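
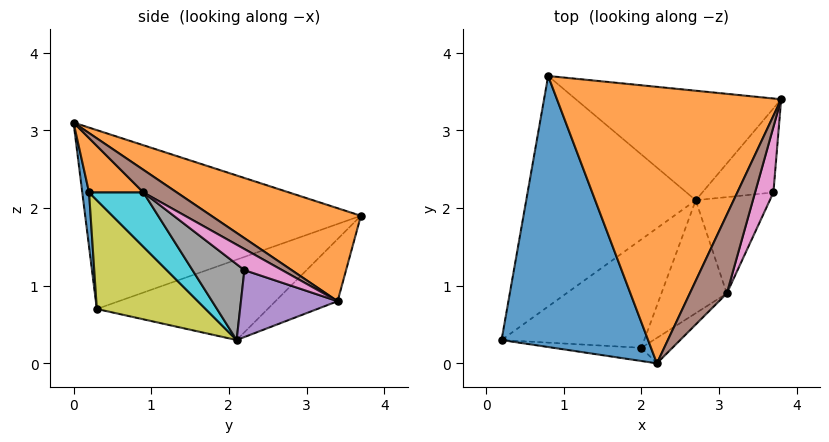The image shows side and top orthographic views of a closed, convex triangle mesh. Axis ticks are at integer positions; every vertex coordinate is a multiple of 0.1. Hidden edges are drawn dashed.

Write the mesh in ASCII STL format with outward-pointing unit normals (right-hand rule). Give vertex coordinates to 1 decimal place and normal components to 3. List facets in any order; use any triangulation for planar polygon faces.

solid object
 facet normal -0.771 -0.087 0.631
  outer loop
   vertex 2.2 0.0 3.1
   vertex 0.8 3.7 1.9
   vertex 0.2 0.3 0.7
  endloop
 endfacet
 facet normal 0.350 0.406 0.844
  outer loop
   vertex 2.2 0.0 3.1
   vertex 3.8 3.4 0.8
   vertex 0.8 3.7 1.9
  endloop
 endfacet
 facet normal -0.399 0.367 -0.840
  outer loop
   vertex 2.7 2.1 0.3
   vertex 0.2 0.3 0.7
   vertex 0.8 3.7 1.9
  endloop
 endfacet
 facet normal -0.247 0.523 -0.816
  outer loop
   vertex 2.7 2.1 0.3
   vertex 0.8 3.7 1.9
   vertex 3.8 3.4 0.8
  endloop
 endfacet
 facet normal 0.656 -0.287 -0.698
  outer loop
   vertex 2.7 2.1 0.3
   vertex 3.8 3.4 0.8
   vertex 3.7 2.2 1.2
  endloop
 endfacet
 facet normal 0.495 0.315 0.810
  outer loop
   vertex 3.1 0.9 2.2
   vertex 3.8 3.4 0.8
   vertex 2.2 0.0 3.1
  endloop
 endfacet
 facet normal 0.746 0.154 0.648
  outer loop
   vertex 3.1 0.9 2.2
   vertex 3.7 2.2 1.2
   vertex 3.8 3.4 0.8
  endloop
 endfacet
 facet normal 0.540 -0.655 -0.528
  outer loop
   vertex 3.1 0.9 2.2
   vertex 2.7 2.1 0.3
   vertex 3.7 2.2 1.2
  endloop
 endfacet
 facet normal 0.425 -0.714 -0.557
  outer loop
   vertex 2.0 0.2 2.2
   vertex 0.2 0.3 0.7
   vertex 2.7 2.1 0.3
  endloop
 endfacet
 facet normal 0.451 -0.709 -0.543
  outer loop
   vertex 2.0 0.2 2.2
   vertex 2.7 2.1 0.3
   vertex 3.1 0.9 2.2
  endloop
 endfacet
 facet normal 0.152 -0.957 -0.247
  outer loop
   vertex 2.0 0.2 2.2
   vertex 2.2 0.0 3.1
   vertex 0.2 0.3 0.7
  endloop
 endfacet
 facet normal 0.513 -0.807 -0.293
  outer loop
   vertex 2.0 0.2 2.2
   vertex 3.1 0.9 2.2
   vertex 2.2 0.0 3.1
  endloop
 endfacet
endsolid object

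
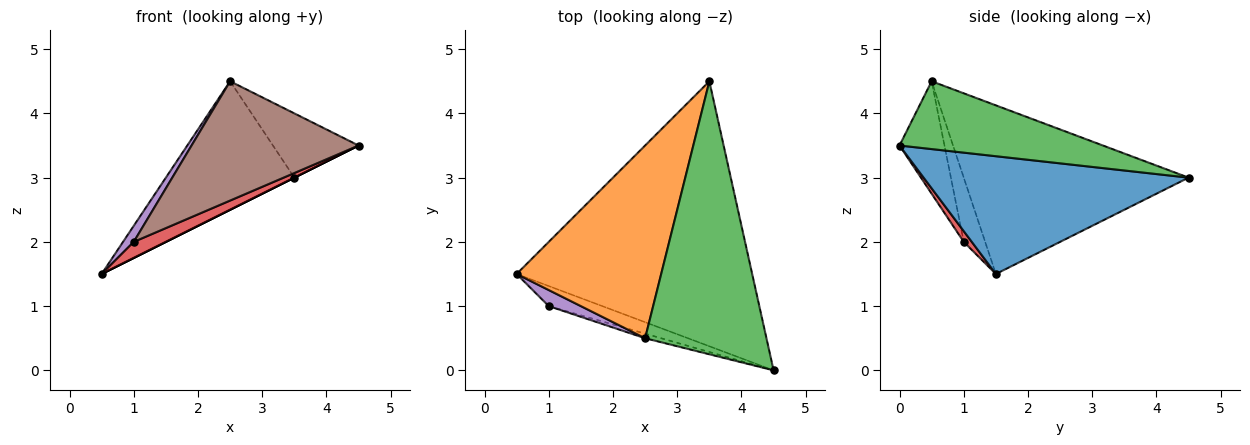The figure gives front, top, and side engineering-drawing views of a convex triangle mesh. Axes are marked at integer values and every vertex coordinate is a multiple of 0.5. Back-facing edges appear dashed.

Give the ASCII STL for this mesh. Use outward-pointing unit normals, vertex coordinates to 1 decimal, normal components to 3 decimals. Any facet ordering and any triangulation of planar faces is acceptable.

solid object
 facet normal 0.447 0.000 -0.894
  outer loop
   vertex 3.5 4.5 3.0
   vertex 4.5 0.0 3.5
   vertex 0.5 1.5 1.5
  endloop
 endfacet
 facet normal -0.697 0.398 0.597
  outer loop
   vertex 2.5 0.5 4.5
   vertex 3.5 4.5 3.0
   vertex 0.5 1.5 1.5
  endloop
 endfacet
 facet normal 0.478 0.201 0.855
  outer loop
   vertex 2.5 0.5 4.5
   vertex 4.5 0.0 3.5
   vertex 3.5 4.5 3.0
  endloop
 endfacet
 facet normal 0.154 -0.617 -0.772
  outer loop
   vertex 1.0 1.0 2.0
   vertex 0.5 1.5 1.5
   vertex 4.5 0.0 3.5
  endloop
 endfacet
 facet normal -0.816 -0.408 0.408
  outer loop
   vertex 1.0 1.0 2.0
   vertex 2.5 0.5 4.5
   vertex 0.5 1.5 1.5
  endloop
 endfacet
 facet normal -0.260 -0.965 -0.037
  outer loop
   vertex 1.0 1.0 2.0
   vertex 4.5 0.0 3.5
   vertex 2.5 0.5 4.5
  endloop
 endfacet
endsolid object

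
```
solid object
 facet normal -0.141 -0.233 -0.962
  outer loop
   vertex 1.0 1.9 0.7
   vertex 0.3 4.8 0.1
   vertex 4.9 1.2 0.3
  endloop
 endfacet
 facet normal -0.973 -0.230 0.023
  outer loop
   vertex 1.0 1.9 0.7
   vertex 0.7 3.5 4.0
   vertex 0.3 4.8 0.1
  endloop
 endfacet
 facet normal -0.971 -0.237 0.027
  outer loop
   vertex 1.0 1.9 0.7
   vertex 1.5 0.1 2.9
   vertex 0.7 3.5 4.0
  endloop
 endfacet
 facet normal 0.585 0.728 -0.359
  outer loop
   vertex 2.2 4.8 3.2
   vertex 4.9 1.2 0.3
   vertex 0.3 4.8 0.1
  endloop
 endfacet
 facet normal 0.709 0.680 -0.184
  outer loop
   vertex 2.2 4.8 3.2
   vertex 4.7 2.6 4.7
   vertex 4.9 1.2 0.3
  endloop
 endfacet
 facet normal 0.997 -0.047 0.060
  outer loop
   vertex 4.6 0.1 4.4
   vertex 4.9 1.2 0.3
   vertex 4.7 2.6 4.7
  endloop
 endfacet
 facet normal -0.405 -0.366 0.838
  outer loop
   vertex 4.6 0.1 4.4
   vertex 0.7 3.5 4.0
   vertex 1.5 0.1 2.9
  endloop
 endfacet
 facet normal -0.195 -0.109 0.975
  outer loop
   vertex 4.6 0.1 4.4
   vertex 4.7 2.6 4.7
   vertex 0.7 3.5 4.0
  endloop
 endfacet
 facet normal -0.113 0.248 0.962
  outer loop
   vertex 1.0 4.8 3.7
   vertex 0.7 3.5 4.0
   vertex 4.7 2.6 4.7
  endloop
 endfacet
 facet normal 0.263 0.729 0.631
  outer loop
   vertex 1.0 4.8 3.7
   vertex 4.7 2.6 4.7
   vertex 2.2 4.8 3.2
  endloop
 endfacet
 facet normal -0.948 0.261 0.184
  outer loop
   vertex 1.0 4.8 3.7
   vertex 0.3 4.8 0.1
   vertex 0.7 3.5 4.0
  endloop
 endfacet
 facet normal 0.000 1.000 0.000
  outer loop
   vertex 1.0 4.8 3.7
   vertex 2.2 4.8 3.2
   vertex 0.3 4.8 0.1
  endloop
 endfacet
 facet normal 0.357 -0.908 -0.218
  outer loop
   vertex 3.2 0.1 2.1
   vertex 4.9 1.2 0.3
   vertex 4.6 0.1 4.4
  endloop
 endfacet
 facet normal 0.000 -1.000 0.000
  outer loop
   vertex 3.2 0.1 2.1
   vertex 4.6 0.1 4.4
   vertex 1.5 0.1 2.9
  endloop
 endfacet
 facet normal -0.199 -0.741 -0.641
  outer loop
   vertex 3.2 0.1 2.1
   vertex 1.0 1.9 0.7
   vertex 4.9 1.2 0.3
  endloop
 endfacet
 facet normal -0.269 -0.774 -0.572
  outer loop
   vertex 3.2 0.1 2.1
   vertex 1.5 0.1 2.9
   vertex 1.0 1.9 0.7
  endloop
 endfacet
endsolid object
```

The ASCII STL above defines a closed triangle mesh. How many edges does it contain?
24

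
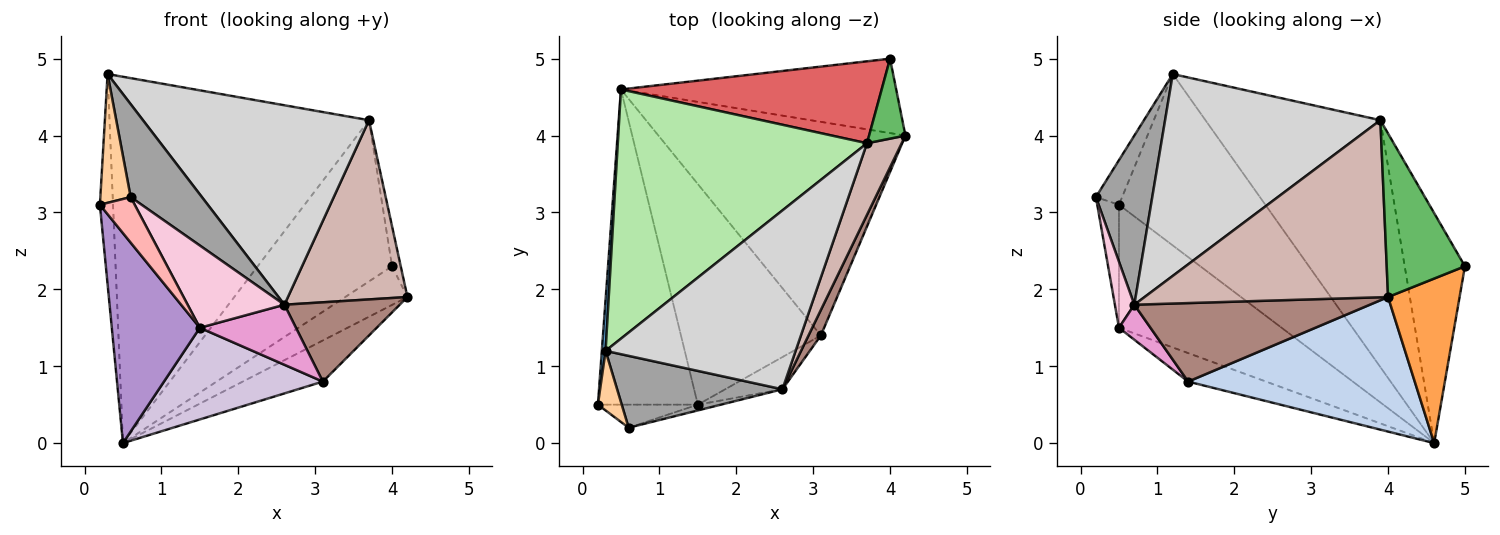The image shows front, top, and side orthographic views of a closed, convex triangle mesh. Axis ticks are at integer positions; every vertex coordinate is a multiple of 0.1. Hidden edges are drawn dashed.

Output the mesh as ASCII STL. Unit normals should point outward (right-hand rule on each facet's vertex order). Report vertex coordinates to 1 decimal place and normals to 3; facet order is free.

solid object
 facet normal -0.996 0.089 0.022
  outer loop
   vertex 0.3 1.2 4.8
   vertex 0.5 4.6 0.0
   vertex 0.2 0.5 3.1
  endloop
 endfacet
 facet normal 0.472 0.167 -0.866
  outer loop
   vertex 3.1 1.4 0.8
   vertex 0.5 4.6 0.0
   vertex 4.2 4.0 1.9
  endloop
 endfacet
 facet normal 0.469 0.407 -0.784
  outer loop
   vertex 4.0 5.0 2.3
   vertex 4.2 4.0 1.9
   vertex 0.5 4.6 0.0
  endloop
 endfacet
 facet normal -0.618 -0.714 0.330
  outer loop
   vertex 0.6 0.2 3.2
   vertex 0.3 1.2 4.8
   vertex 0.2 0.5 3.1
  endloop
 endfacet
 facet normal 0.970 0.108 0.216
  outer loop
   vertex 3.7 3.9 4.2
   vertex 4.2 4.0 1.9
   vertex 4.0 5.0 2.3
  endloop
 endfacet
 facet normal -0.487 0.722 0.491
  outer loop
   vertex 3.7 3.9 4.2
   vertex 0.5 4.6 0.0
   vertex 0.3 1.2 4.8
  endloop
 endfacet
 facet normal -0.371 0.828 0.421
  outer loop
   vertex 3.7 3.9 4.2
   vertex 4.0 5.0 2.3
   vertex 0.5 4.6 0.0
  endloop
 endfacet
 facet normal -0.486 -0.780 -0.395
  outer loop
   vertex 1.5 0.5 1.5
   vertex 0.6 0.2 3.2
   vertex 0.2 0.5 3.1
  endloop
 endfacet
 facet normal -0.716 -0.387 -0.581
  outer loop
   vertex 1.5 0.5 1.5
   vertex 0.2 0.5 3.1
   vertex 0.5 4.6 0.0
  endloop
 endfacet
 facet normal -0.185 -0.377 -0.908
  outer loop
   vertex 1.5 0.5 1.5
   vertex 0.5 4.6 0.0
   vertex 3.1 1.4 0.8
  endloop
 endfacet
 facet normal 0.889 -0.435 0.140
  outer loop
   vertex 2.6 0.7 1.8
   vertex 3.1 1.4 0.8
   vertex 4.2 4.0 1.9
  endloop
 endfacet
 facet normal 0.884 -0.434 0.173
  outer loop
   vertex 2.6 0.7 1.8
   vertex 4.2 4.0 1.9
   vertex 3.7 3.9 4.2
  endloop
 endfacet
 facet normal 0.278 -0.847 -0.454
  outer loop
   vertex 2.6 0.7 1.8
   vertex 1.5 0.5 1.5
   vertex 3.1 1.4 0.8
  endloop
 endfacet
 facet normal 0.197 -0.978 -0.069
  outer loop
   vertex 2.6 0.7 1.8
   vertex 0.6 0.2 3.2
   vertex 1.5 0.5 1.5
  endloop
 endfacet
 facet normal 0.531 -0.670 0.519
  outer loop
   vertex 2.6 0.7 1.8
   vertex 0.3 1.2 4.8
   vertex 0.6 0.2 3.2
  endloop
 endfacet
 facet normal 0.578 -0.607 0.545
  outer loop
   vertex 2.6 0.7 1.8
   vertex 3.7 3.9 4.2
   vertex 0.3 1.2 4.8
  endloop
 endfacet
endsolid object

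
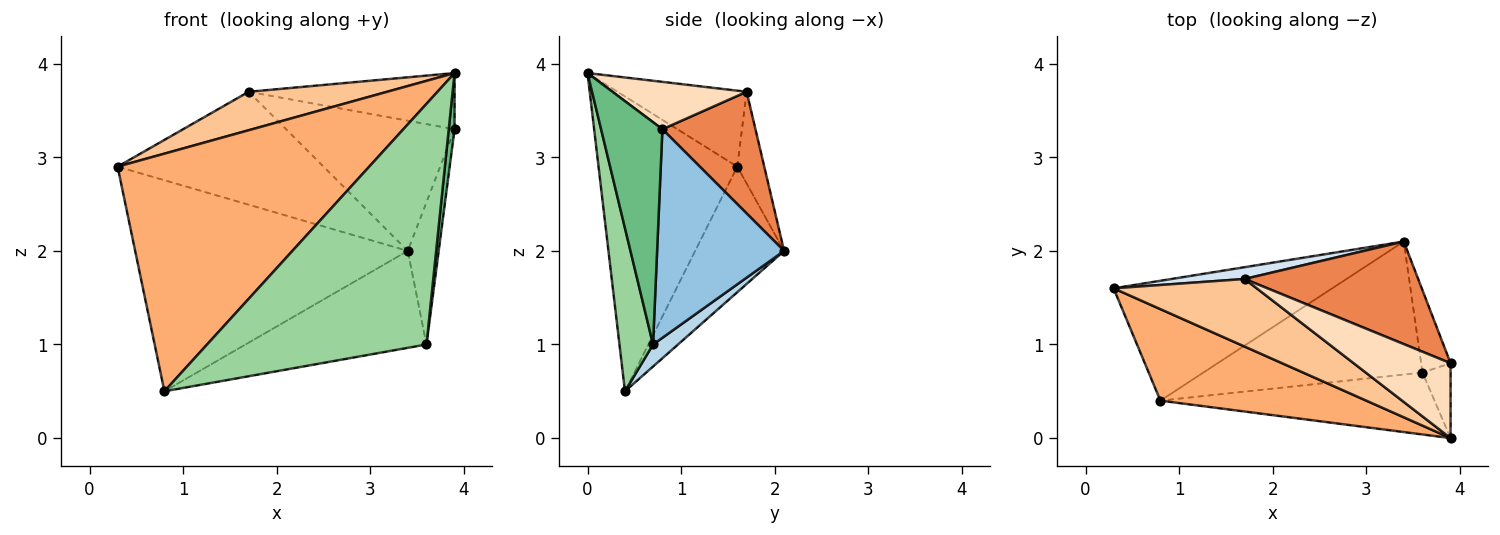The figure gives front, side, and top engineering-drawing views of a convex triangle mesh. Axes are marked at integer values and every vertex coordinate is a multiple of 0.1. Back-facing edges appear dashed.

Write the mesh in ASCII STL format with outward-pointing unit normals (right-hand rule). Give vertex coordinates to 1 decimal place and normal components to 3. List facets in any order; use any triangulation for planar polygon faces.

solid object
 facet normal -0.273 0.837 -0.475
  outer loop
   vertex 0.8 0.4 0.5
   vertex 0.3 1.6 2.9
   vertex 3.4 2.1 2.0
  endloop
 endfacet
 facet normal 0.963 0.234 -0.136
  outer loop
   vertex 3.6 0.7 1.0
   vertex 3.4 2.1 2.0
   vertex 3.9 0.8 3.3
  endloop
 endfacet
 facet normal 0.081 0.587 -0.806
  outer loop
   vertex 3.6 0.7 1.0
   vertex 0.8 0.4 0.5
   vertex 3.4 2.1 2.0
  endloop
 endfacet
 facet normal -0.129 0.986 0.103
  outer loop
   vertex 1.7 1.7 3.7
   vertex 3.4 2.1 2.0
   vertex 0.3 1.6 2.9
  endloop
 endfacet
 facet normal 0.398 0.721 0.568
  outer loop
   vertex 1.7 1.7 3.7
   vertex 3.9 0.8 3.3
   vertex 3.4 2.1 2.0
  endloop
 endfacet
 facet normal -0.458 -0.830 0.320
  outer loop
   vertex 3.9 0.0 3.9
   vertex 0.3 1.6 2.9
   vertex 0.8 0.4 0.5
  endloop
 endfacet
 facet normal -0.419 -0.449 0.789
  outer loop
   vertex 3.9 0.0 3.9
   vertex 1.7 1.7 3.7
   vertex 0.3 1.6 2.9
  endloop
 endfacet
 facet normal 0.364 0.559 0.745
  outer loop
   vertex 3.9 0.0 3.9
   vertex 3.9 0.8 3.3
   vertex 1.7 1.7 3.7
  endloop
 endfacet
 facet normal 0.988 -0.094 -0.125
  outer loop
   vertex 3.9 0.0 3.9
   vertex 3.6 0.7 1.0
   vertex 3.9 0.8 3.3
  endloop
 endfacet
 facet normal 0.147 -0.958 -0.246
  outer loop
   vertex 3.9 0.0 3.9
   vertex 0.8 0.4 0.5
   vertex 3.6 0.7 1.0
  endloop
 endfacet
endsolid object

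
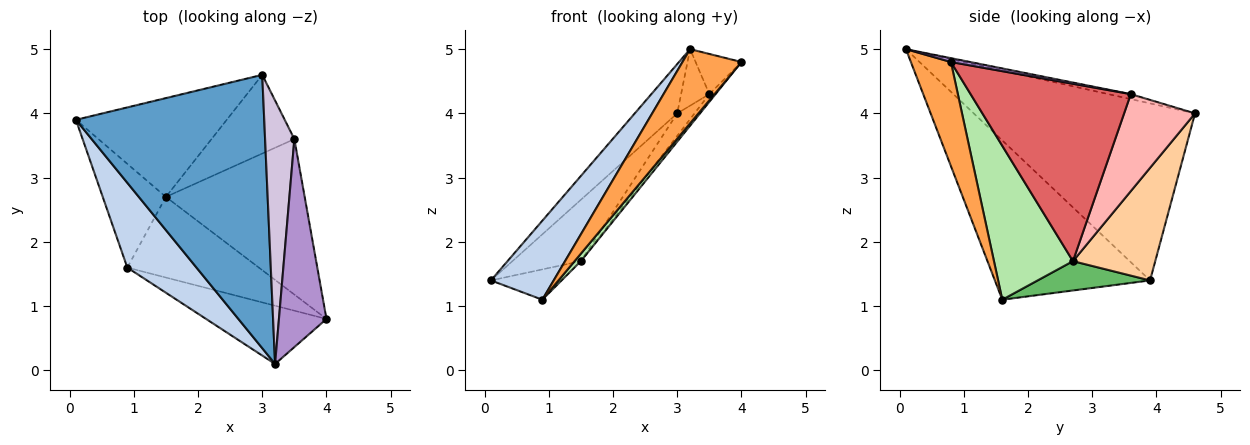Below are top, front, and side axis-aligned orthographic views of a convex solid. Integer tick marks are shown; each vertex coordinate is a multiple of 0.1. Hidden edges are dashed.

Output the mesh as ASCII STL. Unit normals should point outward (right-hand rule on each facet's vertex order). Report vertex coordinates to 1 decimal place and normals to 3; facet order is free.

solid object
 facet normal -0.679 0.130 0.722
  outer loop
   vertex 3.2 0.1 5.0
   vertex 3.0 4.6 4.0
   vertex 0.1 3.9 1.4
  endloop
 endfacet
 facet normal -0.860 -0.348 0.373
  outer loop
   vertex 3.2 0.1 5.0
   vertex 0.1 3.9 1.4
   vertex 0.9 1.6 1.1
  endloop
 endfacet
 facet normal 0.471 -0.694 -0.545
  outer loop
   vertex 3.2 0.1 5.0
   vertex 0.9 1.6 1.1
   vertex 4.0 0.8 4.8
  endloop
 endfacet
 facet normal 0.536 0.446 -0.717
  outer loop
   vertex 1.5 2.7 1.7
   vertex 0.1 3.9 1.4
   vertex 3.0 4.6 4.0
  endloop
 endfacet
 facet normal 0.407 0.256 -0.877
  outer loop
   vertex 1.5 2.7 1.7
   vertex 0.9 1.6 1.1
   vertex 0.1 3.9 1.4
  endloop
 endfacet
 facet normal 0.759 -0.060 -0.649
  outer loop
   vertex 1.5 2.7 1.7
   vertex 4.0 0.8 4.8
   vertex 0.9 1.6 1.1
  endloop
 endfacet
 facet normal 0.787 0.031 -0.616
  outer loop
   vertex 3.5 3.6 4.3
   vertex 4.0 0.8 4.8
   vertex 1.5 2.7 1.7
  endloop
 endfacet
 facet normal 0.748 0.182 -0.638
  outer loop
   vertex 3.5 3.6 4.3
   vertex 1.5 2.7 1.7
   vertex 3.0 4.6 4.0
  endloop
 endfacet
 facet normal 0.079 0.189 0.979
  outer loop
   vertex 3.5 3.6 4.3
   vertex 3.2 0.1 5.0
   vertex 4.0 0.8 4.8
  endloop
 endfacet
 facet normal -0.165 0.207 0.964
  outer loop
   vertex 3.5 3.6 4.3
   vertex 3.0 4.6 4.0
   vertex 3.2 0.1 5.0
  endloop
 endfacet
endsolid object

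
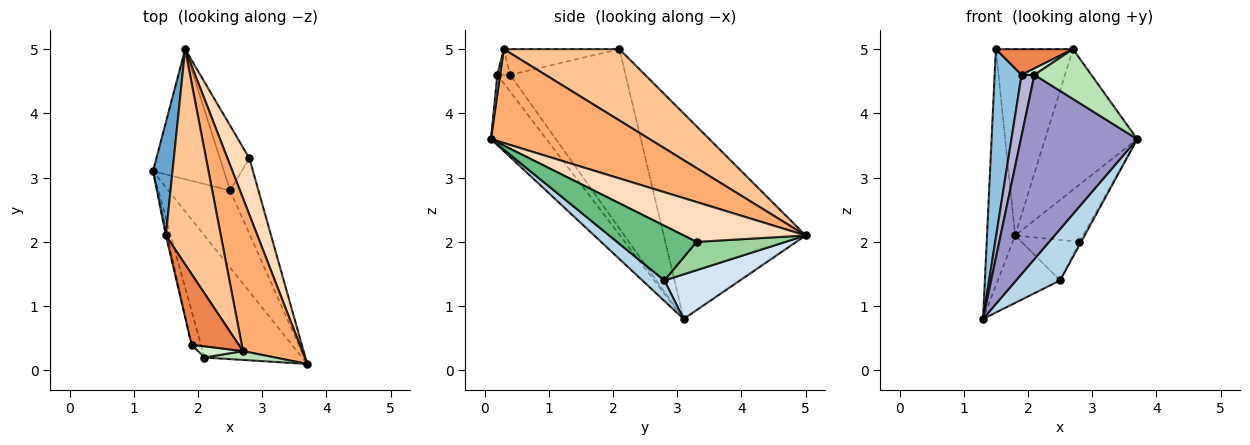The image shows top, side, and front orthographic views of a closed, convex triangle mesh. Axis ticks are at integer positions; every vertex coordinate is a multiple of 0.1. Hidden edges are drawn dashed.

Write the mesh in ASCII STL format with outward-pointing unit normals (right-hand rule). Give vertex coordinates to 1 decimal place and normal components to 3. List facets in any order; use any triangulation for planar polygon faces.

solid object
 facet normal -0.977 0.194 0.093
  outer loop
   vertex 1.5 2.1 5.0
   vertex 1.8 5.0 2.1
   vertex 1.3 3.1 0.8
  endloop
 endfacet
 facet normal -0.974 -0.227 -0.008
  outer loop
   vertex 1.9 0.4 4.6
   vertex 1.5 2.1 5.0
   vertex 1.3 3.1 0.8
  endloop
 endfacet
 facet normal 0.267 -0.535 -0.802
  outer loop
   vertex 2.5 2.8 1.4
   vertex 3.7 0.1 3.6
   vertex 1.3 3.1 0.8
  endloop
 endfacet
 facet normal 0.488 0.402 -0.775
  outer loop
   vertex 2.5 2.8 1.4
   vertex 1.3 3.1 0.8
   vertex 1.8 5.0 2.1
  endloop
 endfacet
 facet normal -0.456 -0.304 0.836
  outer loop
   vertex 2.7 0.3 5.0
   vertex 1.5 2.1 5.0
   vertex 1.9 0.4 4.6
  endloop
 endfacet
 facet normal 0.759 0.441 0.479
  outer loop
   vertex 2.7 0.3 5.0
   vertex 3.7 0.1 3.6
   vertex 1.8 5.0 2.1
  endloop
 endfacet
 facet normal 0.701 0.467 0.540
  outer loop
   vertex 2.7 0.3 5.0
   vertex 1.8 5.0 2.1
   vertex 1.5 2.1 5.0
  endloop
 endfacet
 facet normal 0.788 0.438 0.433
  outer loop
   vertex 2.8 3.3 2.0
   vertex 1.8 5.0 2.1
   vertex 3.7 0.1 3.6
  endloop
 endfacet
 facet normal 0.888 0.020 -0.460
  outer loop
   vertex 2.8 3.3 2.0
   vertex 3.7 0.1 3.6
   vertex 2.5 2.8 1.4
  endloop
 endfacet
 facet normal 0.632 0.410 -0.658
  outer loop
   vertex 2.8 3.3 2.0
   vertex 2.5 2.8 1.4
   vertex 1.8 5.0 2.1
  endloop
 endfacet
 facet normal 0.048 -0.984 0.174
  outer loop
   vertex 2.1 0.2 4.6
   vertex 3.7 0.1 3.6
   vertex 2.7 0.3 5.0
  endloop
 endfacet
 facet normal -0.444 -0.444 0.778
  outer loop
   vertex 2.1 0.2 4.6
   vertex 2.7 0.3 5.0
   vertex 1.9 0.4 4.6
  endloop
 endfacet
 facet normal -0.369 -0.775 -0.513
  outer loop
   vertex 2.1 0.2 4.6
   vertex 1.3 3.1 0.8
   vertex 3.7 0.1 3.6
  endloop
 endfacet
 facet normal -0.659 -0.659 -0.364
  outer loop
   vertex 2.1 0.2 4.6
   vertex 1.9 0.4 4.6
   vertex 1.3 3.1 0.8
  endloop
 endfacet
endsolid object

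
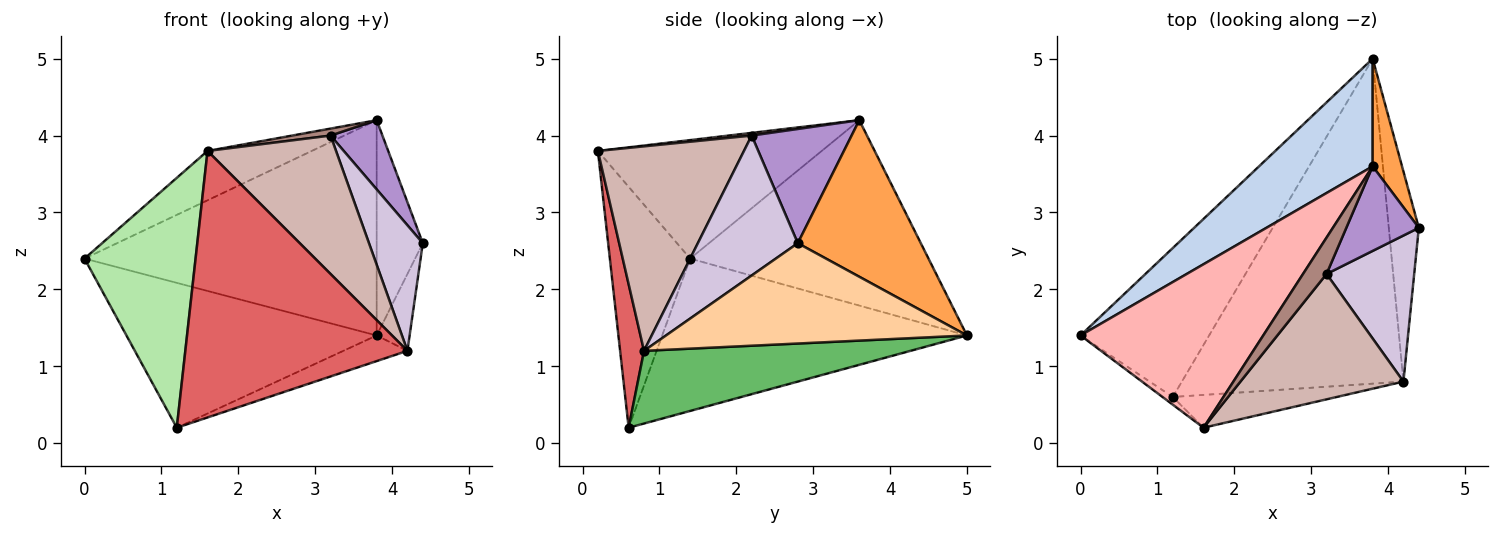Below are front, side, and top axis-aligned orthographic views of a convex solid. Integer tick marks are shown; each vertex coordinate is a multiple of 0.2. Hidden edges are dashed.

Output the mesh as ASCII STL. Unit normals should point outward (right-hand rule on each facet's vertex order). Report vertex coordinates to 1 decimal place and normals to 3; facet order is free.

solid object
 facet normal -0.647 0.532 -0.546
  outer loop
   vertex 1.2 0.6 0.2
   vertex 0.0 1.4 2.4
   vertex 3.8 5.0 1.4
  endloop
 endfacet
 facet normal -0.589 0.723 0.361
  outer loop
   vertex 3.8 3.6 4.2
   vertex 3.8 5.0 1.4
   vertex 0.0 1.4 2.4
  endloop
 endfacet
 facet normal 0.922 0.346 0.173
  outer loop
   vertex 3.8 3.6 4.2
   vertex 4.4 2.8 2.6
   vertex 3.8 5.0 1.4
  endloop
 endfacet
 facet normal 0.953 0.104 -0.285
  outer loop
   vertex 4.2 0.8 1.2
   vertex 3.8 5.0 1.4
   vertex 4.4 2.8 2.6
  endloop
 endfacet
 facet normal 0.311 0.075 -0.948
  outer loop
   vertex 4.2 0.8 1.2
   vertex 1.2 0.6 0.2
   vertex 3.8 5.0 1.4
  endloop
 endfacet
 facet normal -0.586 -0.810 -0.025
  outer loop
   vertex 1.6 0.2 3.8
   vertex 0.0 1.4 2.4
   vertex 1.2 0.6 0.2
  endloop
 endfacet
 facet normal 0.106 -0.987 -0.121
  outer loop
   vertex 1.6 0.2 3.8
   vertex 1.2 0.6 0.2
   vertex 4.2 0.8 1.2
  endloop
 endfacet
 facet normal -0.527 0.246 0.813
  outer loop
   vertex 1.6 0.2 3.8
   vertex 3.8 3.6 4.2
   vertex 0.0 1.4 2.4
  endloop
 endfacet
 facet normal 0.773 -0.402 0.491
  outer loop
   vertex 3.2 2.2 4.0
   vertex 4.4 2.8 2.6
   vertex 3.8 3.6 4.2
  endloop
 endfacet
 facet normal 0.771 -0.415 0.483
  outer loop
   vertex 3.2 2.2 4.0
   vertex 4.2 0.8 1.2
   vertex 4.4 2.8 2.6
  endloop
 endfacet
 facet normal 0.113 -0.188 0.976
  outer loop
   vertex 3.2 2.2 4.0
   vertex 3.8 3.6 4.2
   vertex 1.6 0.2 3.8
  endloop
 endfacet
 facet normal 0.644 -0.567 0.513
  outer loop
   vertex 3.2 2.2 4.0
   vertex 1.6 0.2 3.8
   vertex 4.2 0.8 1.2
  endloop
 endfacet
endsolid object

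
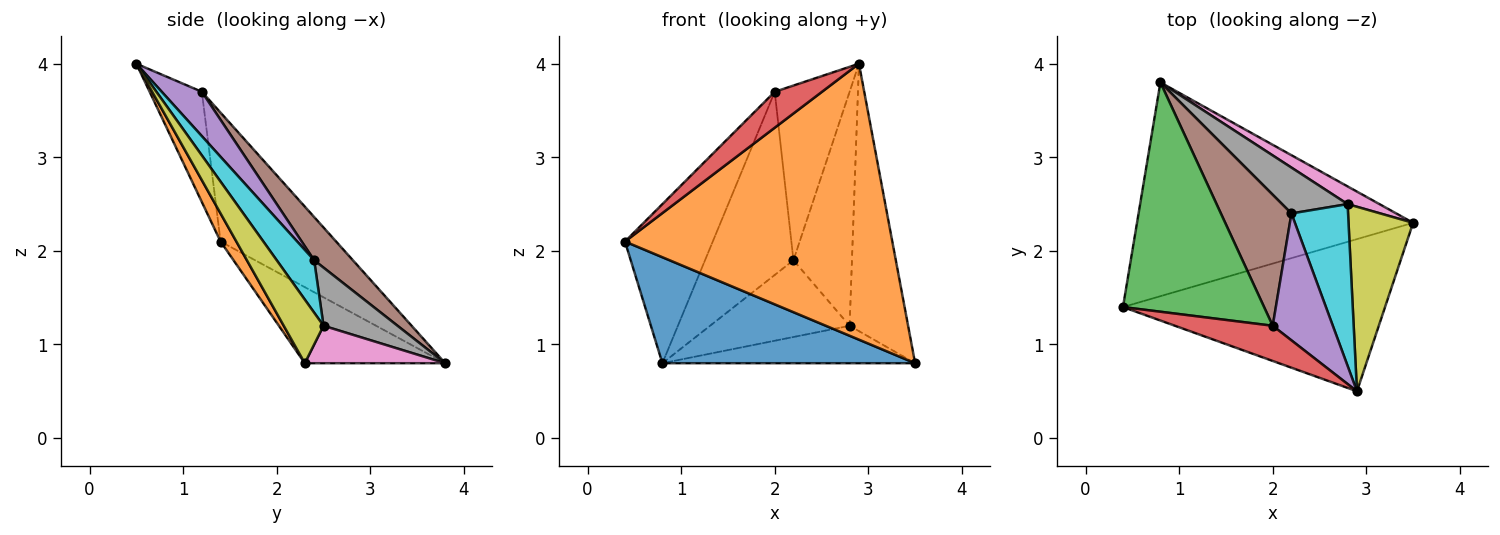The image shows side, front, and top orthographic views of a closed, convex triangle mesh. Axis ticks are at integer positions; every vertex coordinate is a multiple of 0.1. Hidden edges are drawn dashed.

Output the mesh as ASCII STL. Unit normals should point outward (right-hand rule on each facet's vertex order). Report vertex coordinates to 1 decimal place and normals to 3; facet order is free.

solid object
 facet normal -0.240 -0.431 -0.870
  outer loop
   vertex 0.8 3.8 0.8
   vertex 3.5 2.3 0.8
   vertex 0.4 1.4 2.1
  endloop
 endfacet
 facet normal 0.052 -0.875 -0.482
  outer loop
   vertex 2.9 0.5 4.0
   vertex 0.4 1.4 2.1
   vertex 3.5 2.3 0.8
  endloop
 endfacet
 facet normal -0.600 0.456 0.657
  outer loop
   vertex 2.0 1.2 3.7
   vertex 0.8 3.8 0.8
   vertex 0.4 1.4 2.1
  endloop
 endfacet
 facet normal -0.619 -0.561 0.549
  outer loop
   vertex 2.0 1.2 3.7
   vertex 0.4 1.4 2.1
   vertex 2.9 0.5 4.0
  endloop
 endfacet
 facet normal 0.398 0.742 0.539
  outer loop
   vertex 2.2 2.4 1.9
   vertex 2.0 1.2 3.7
   vertex 2.9 0.5 4.0
  endloop
 endfacet
 facet normal 0.336 0.766 0.548
  outer loop
   vertex 2.2 2.4 1.9
   vertex 0.8 3.8 0.8
   vertex 2.0 1.2 3.7
  endloop
 endfacet
 facet normal 0.449 0.808 0.382
  outer loop
   vertex 2.8 2.5 1.2
   vertex 3.5 2.3 0.8
   vertex 0.8 3.8 0.8
  endloop
 endfacet
 facet normal 0.414 0.781 0.467
  outer loop
   vertex 2.8 2.5 1.2
   vertex 0.8 3.8 0.8
   vertex 2.2 2.4 1.9
  endloop
 endfacet
 facet normal 0.488 0.718 0.496
  outer loop
   vertex 2.8 2.5 1.2
   vertex 2.9 0.5 4.0
   vertex 3.5 2.3 0.8
  endloop
 endfacet
 facet normal 0.466 0.728 0.503
  outer loop
   vertex 2.8 2.5 1.2
   vertex 2.2 2.4 1.9
   vertex 2.9 0.5 4.0
  endloop
 endfacet
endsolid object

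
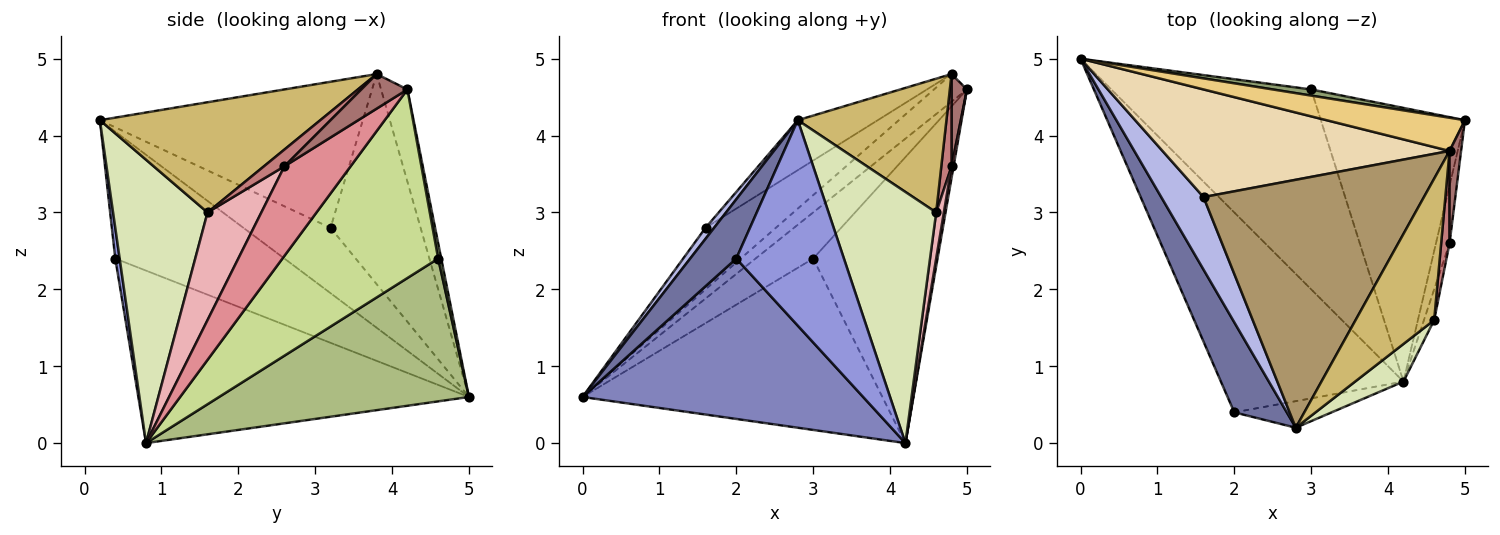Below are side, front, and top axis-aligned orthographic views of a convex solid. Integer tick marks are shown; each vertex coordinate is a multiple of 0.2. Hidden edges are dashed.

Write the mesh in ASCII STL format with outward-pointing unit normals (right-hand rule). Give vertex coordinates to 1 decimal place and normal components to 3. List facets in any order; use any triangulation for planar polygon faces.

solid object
 facet normal -0.896 -0.244 0.371
  outer loop
   vertex 2.0 0.4 2.4
   vertex 2.8 0.2 4.2
   vertex 0.0 5.0 0.6
  endloop
 endfacet
 facet normal -0.593 -0.504 -0.628
  outer loop
   vertex 2.0 0.4 2.4
   vertex 0.0 5.0 0.6
   vertex 4.2 0.8 0.0
  endloop
 endfacet
 facet normal 0.040 -0.991 -0.128
  outer loop
   vertex 2.0 0.4 2.4
   vertex 4.2 0.8 0.0
   vertex 2.8 0.2 4.2
  endloop
 endfacet
 facet normal -0.837 -0.082 0.541
  outer loop
   vertex 1.6 3.2 2.8
   vertex 0.0 5.0 0.6
   vertex 2.8 0.2 4.2
  endloop
 endfacet
 facet normal 0.053 0.990 0.132
  outer loop
   vertex 3.0 4.6 2.4
   vertex 0.0 5.0 0.6
   vertex 5.0 4.2 4.6
  endloop
 endfacet
 facet normal 0.477 0.572 -0.667
  outer loop
   vertex 3.0 4.6 2.4
   vertex 4.2 0.8 0.0
   vertex 0.0 5.0 0.6
  endloop
 endfacet
 facet normal 0.671 0.536 -0.513
  outer loop
   vertex 3.0 4.6 2.4
   vertex 5.0 4.2 4.6
   vertex 4.2 0.8 0.0
  endloop
 endfacet
 facet normal 0.655 -0.747 0.112
  outer loop
   vertex 4.6 1.6 3.0
   vertex 2.8 0.2 4.2
   vertex 4.2 0.8 0.0
  endloop
 endfacet
 facet normal -0.545 0.166 0.822
  outer loop
   vertex 4.8 3.8 4.8
   vertex 1.6 3.2 2.8
   vertex 2.8 0.2 4.2
  endloop
 endfacet
 facet normal 0.714 -0.481 0.509
  outer loop
   vertex 4.8 3.8 4.8
   vertex 2.8 0.2 4.2
   vertex 4.6 1.6 3.0
  endloop
 endfacet
 facet normal -0.456 0.570 0.684
  outer loop
   vertex 4.8 3.8 4.8
   vertex 5.0 4.2 4.6
   vertex 0.0 5.0 0.6
  endloop
 endfacet
 facet normal -0.536 0.419 0.733
  outer loop
   vertex 4.8 3.8 4.8
   vertex 0.0 5.0 0.6
   vertex 1.6 3.2 2.8
  endloop
 endfacet
 facet normal 0.905 -0.302 0.302
  outer loop
   vertex 4.8 2.6 3.6
   vertex 5.0 4.2 4.6
   vertex 4.8 3.8 4.8
  endloop
 endfacet
 facet normal 0.816 -0.408 0.408
  outer loop
   vertex 4.8 2.6 3.6
   vertex 4.8 3.8 4.8
   vertex 4.6 1.6 3.0
  endloop
 endfacet
 facet normal 0.988 -0.030 -0.150
  outer loop
   vertex 4.8 2.6 3.6
   vertex 4.2 0.8 0.0
   vertex 5.0 4.2 4.6
  endloop
 endfacet
 facet normal 0.986 -0.141 -0.094
  outer loop
   vertex 4.8 2.6 3.6
   vertex 4.6 1.6 3.0
   vertex 4.2 0.8 0.0
  endloop
 endfacet
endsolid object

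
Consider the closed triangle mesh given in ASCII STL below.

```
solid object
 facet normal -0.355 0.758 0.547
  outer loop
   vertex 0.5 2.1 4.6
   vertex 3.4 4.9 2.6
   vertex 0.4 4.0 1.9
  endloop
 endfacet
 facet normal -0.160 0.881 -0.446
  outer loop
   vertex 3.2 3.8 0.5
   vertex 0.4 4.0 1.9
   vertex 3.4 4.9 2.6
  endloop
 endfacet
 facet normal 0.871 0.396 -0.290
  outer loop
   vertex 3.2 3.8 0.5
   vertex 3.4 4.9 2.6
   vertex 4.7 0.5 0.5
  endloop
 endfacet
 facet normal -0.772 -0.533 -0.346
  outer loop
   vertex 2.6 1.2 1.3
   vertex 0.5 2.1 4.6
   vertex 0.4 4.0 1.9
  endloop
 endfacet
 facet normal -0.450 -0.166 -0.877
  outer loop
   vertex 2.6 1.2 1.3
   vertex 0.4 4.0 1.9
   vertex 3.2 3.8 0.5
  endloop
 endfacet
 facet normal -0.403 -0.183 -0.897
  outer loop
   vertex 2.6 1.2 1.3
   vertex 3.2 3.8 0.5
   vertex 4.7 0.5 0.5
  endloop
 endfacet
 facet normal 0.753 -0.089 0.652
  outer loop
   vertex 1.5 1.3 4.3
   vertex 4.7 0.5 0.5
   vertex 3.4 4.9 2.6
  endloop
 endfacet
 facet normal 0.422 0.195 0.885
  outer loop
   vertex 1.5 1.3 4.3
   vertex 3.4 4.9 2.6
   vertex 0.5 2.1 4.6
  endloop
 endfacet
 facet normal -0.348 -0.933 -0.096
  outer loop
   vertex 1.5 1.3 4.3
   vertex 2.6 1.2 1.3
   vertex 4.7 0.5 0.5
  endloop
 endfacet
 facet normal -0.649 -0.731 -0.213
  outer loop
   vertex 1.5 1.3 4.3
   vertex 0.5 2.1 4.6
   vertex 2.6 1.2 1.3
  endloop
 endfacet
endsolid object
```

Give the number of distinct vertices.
7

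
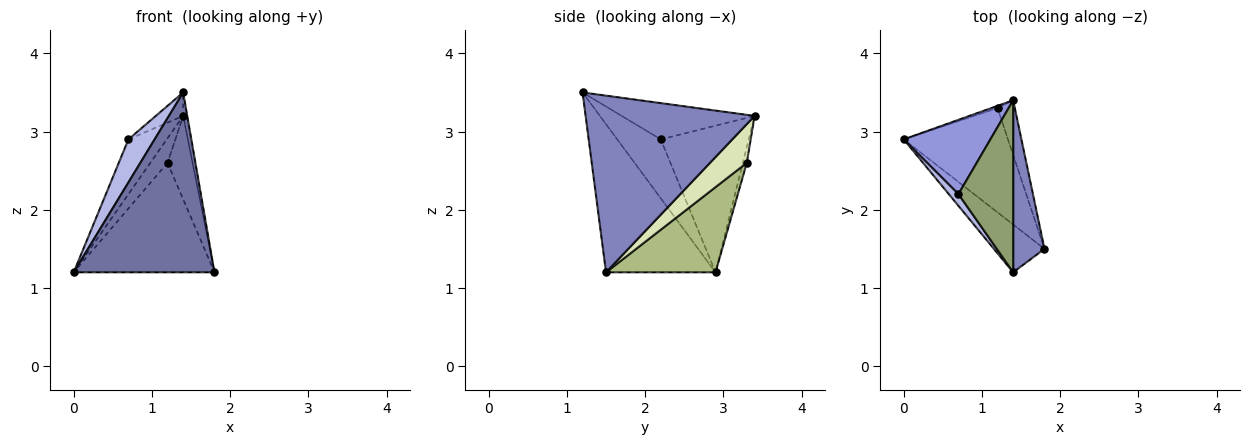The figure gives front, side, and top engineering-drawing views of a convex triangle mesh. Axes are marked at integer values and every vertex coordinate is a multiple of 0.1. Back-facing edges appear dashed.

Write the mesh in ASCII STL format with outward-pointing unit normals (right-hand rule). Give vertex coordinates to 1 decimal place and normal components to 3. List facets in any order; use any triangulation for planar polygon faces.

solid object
 facet normal -0.601 -0.773 -0.205
  outer loop
   vertex 1.4 1.2 3.5
   vertex 0.0 2.9 1.2
   vertex 1.8 1.5 1.2
  endloop
 endfacet
 facet normal 0.984 0.024 0.174
  outer loop
   vertex 1.4 1.2 3.5
   vertex 1.8 1.5 1.2
   vertex 1.4 3.4 3.2
  endloop
 endfacet
 facet normal -0.806 0.351 0.476
  outer loop
   vertex 0.7 2.2 2.9
   vertex 1.4 3.4 3.2
   vertex 0.0 2.9 1.2
  endloop
 endfacet
 facet normal -0.849 -0.510 0.139
  outer loop
   vertex 0.7 2.2 2.9
   vertex 0.0 2.9 1.2
   vertex 1.4 1.2 3.5
  endloop
 endfacet
 facet normal -0.549 0.113 0.828
  outer loop
   vertex 0.7 2.2 2.9
   vertex 1.4 1.2 3.5
   vertex 1.4 3.4 3.2
  endloop
 endfacet
 facet normal 0.491 0.631 -0.601
  outer loop
   vertex 1.2 3.3 2.6
   vertex 1.8 1.5 1.2
   vertex 0.0 2.9 1.2
  endloop
 endfacet
 facet normal -0.221 0.971 -0.088
  outer loop
   vertex 1.2 3.3 2.6
   vertex 0.0 2.9 1.2
   vertex 1.4 3.4 3.2
  endloop
 endfacet
 facet normal 0.775 0.528 -0.346
  outer loop
   vertex 1.2 3.3 2.6
   vertex 1.4 3.4 3.2
   vertex 1.8 1.5 1.2
  endloop
 endfacet
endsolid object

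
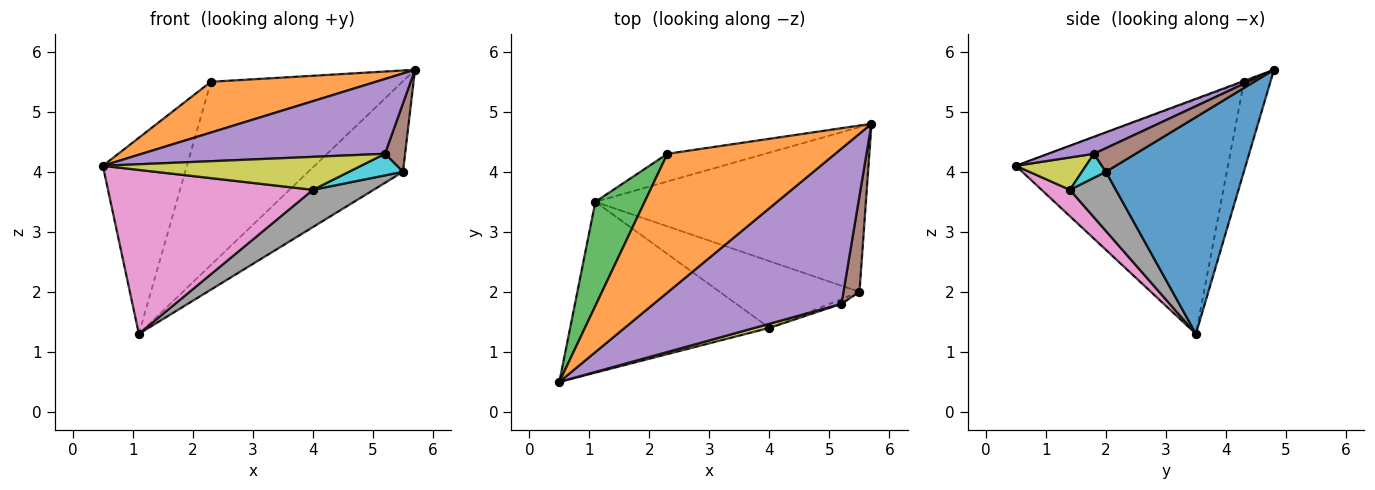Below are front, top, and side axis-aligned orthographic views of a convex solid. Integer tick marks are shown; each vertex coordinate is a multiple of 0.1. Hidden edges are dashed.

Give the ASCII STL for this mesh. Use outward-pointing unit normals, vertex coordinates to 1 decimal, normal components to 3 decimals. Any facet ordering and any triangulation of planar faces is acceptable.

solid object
 facet normal 0.575 0.394 -0.717
  outer loop
   vertex 5.5 2.0 4.0
   vertex 1.1 3.5 1.3
   vertex 5.7 4.8 5.7
  endloop
 endfacet
 facet normal -0.005 -0.344 0.939
  outer loop
   vertex 2.3 4.3 5.5
   vertex 0.5 0.5 4.1
   vertex 5.7 4.8 5.7
  endloop
 endfacet
 facet normal -0.912 0.362 0.192
  outer loop
   vertex 2.3 4.3 5.5
   vertex 1.1 3.5 1.3
   vertex 0.5 0.5 4.1
  endloop
 endfacet
 facet normal -0.135 0.980 -0.148
  outer loop
   vertex 2.3 4.3 5.5
   vertex 5.7 4.8 5.7
   vertex 1.1 3.5 1.3
  endloop
 endfacet
 facet normal 0.081 -0.433 0.898
  outer loop
   vertex 5.2 1.8 4.3
   vertex 5.7 4.8 5.7
   vertex 0.5 0.5 4.1
  endloop
 endfacet
 facet normal 0.769 -0.371 0.521
  outer loop
   vertex 5.2 1.8 4.3
   vertex 5.5 2.0 4.0
   vertex 5.7 4.8 5.7
  endloop
 endfacet
 facet normal 0.095 -0.689 -0.718
  outer loop
   vertex 4.0 1.4 3.7
   vertex 0.5 0.5 4.1
   vertex 1.1 3.5 1.3
  endloop
 endfacet
 facet normal 0.347 -0.457 -0.819
  outer loop
   vertex 4.0 1.4 3.7
   vertex 1.1 3.5 1.3
   vertex 5.5 2.0 4.0
  endloop
 endfacet
 facet normal 0.260 -0.958 0.119
  outer loop
   vertex 4.0 1.4 3.7
   vertex 5.2 1.8 4.3
   vertex 0.5 0.5 4.1
  endloop
 endfacet
 facet normal 0.398 -0.896 -0.199
  outer loop
   vertex 4.0 1.4 3.7
   vertex 5.5 2.0 4.0
   vertex 5.2 1.8 4.3
  endloop
 endfacet
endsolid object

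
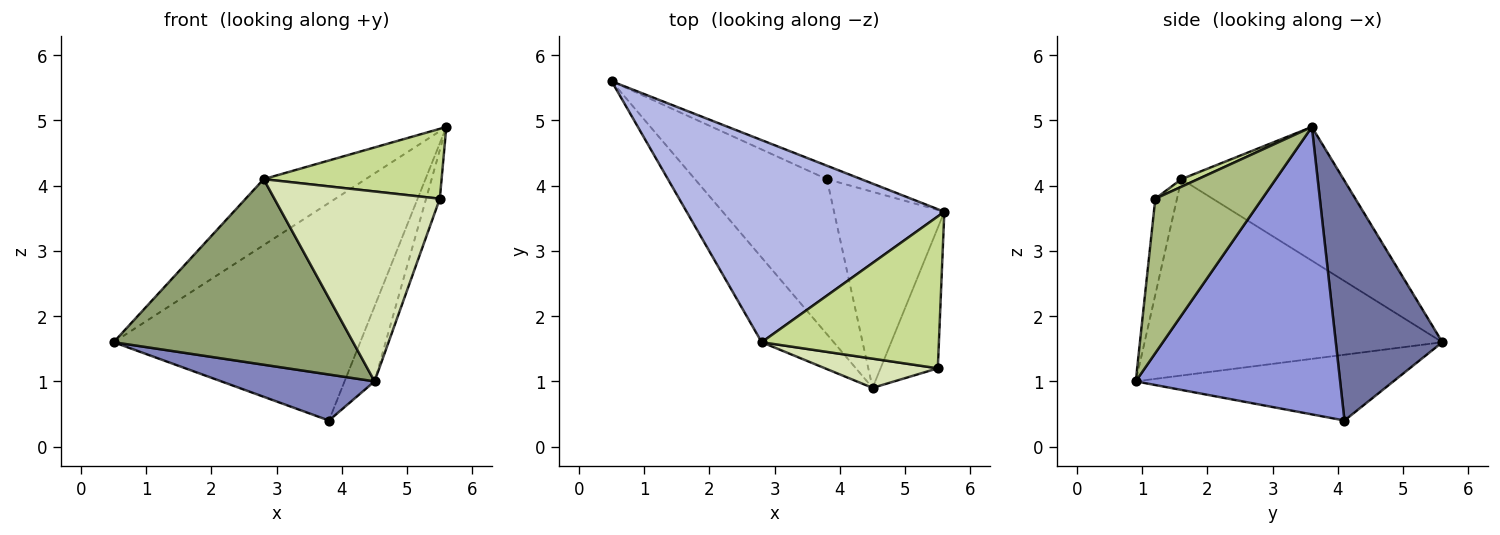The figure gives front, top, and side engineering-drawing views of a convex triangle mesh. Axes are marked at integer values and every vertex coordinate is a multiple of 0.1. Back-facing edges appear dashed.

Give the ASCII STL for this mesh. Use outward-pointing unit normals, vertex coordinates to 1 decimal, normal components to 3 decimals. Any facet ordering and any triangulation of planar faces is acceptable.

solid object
 facet normal 0.396 0.916 -0.057
  outer loop
   vertex 3.8 4.1 0.4
   vertex 0.5 5.6 1.6
   vertex 5.6 3.6 4.9
  endloop
 endfacet
 facet normal -0.431 -0.257 -0.865
  outer loop
   vertex 3.8 4.1 0.4
   vertex 4.5 0.9 1.0
   vertex 0.5 5.6 1.6
  endloop
 endfacet
 facet normal 0.925 0.136 -0.355
  outer loop
   vertex 3.8 4.1 0.4
   vertex 5.6 3.6 4.9
   vertex 4.5 0.9 1.0
  endloop
 endfacet
 facet normal -0.442 0.278 0.852
  outer loop
   vertex 2.8 1.6 4.1
   vertex 5.6 3.6 4.9
   vertex 0.5 5.6 1.6
  endloop
 endfacet
 facet normal -0.749 -0.603 -0.275
  outer loop
   vertex 2.8 1.6 4.1
   vertex 0.5 5.6 1.6
   vertex 4.5 0.9 1.0
  endloop
 endfacet
 facet normal 0.931 0.119 -0.345
  outer loop
   vertex 5.5 1.2 3.8
   vertex 4.5 0.9 1.0
   vertex 5.6 3.6 4.9
  endloop
 endfacet
 facet normal 0.039 -0.418 0.908
  outer loop
   vertex 5.5 1.2 3.8
   vertex 5.6 3.6 4.9
   vertex 2.8 1.6 4.1
  endloop
 endfacet
 facet normal -0.128 -0.980 0.151
  outer loop
   vertex 5.5 1.2 3.8
   vertex 2.8 1.6 4.1
   vertex 4.5 0.9 1.0
  endloop
 endfacet
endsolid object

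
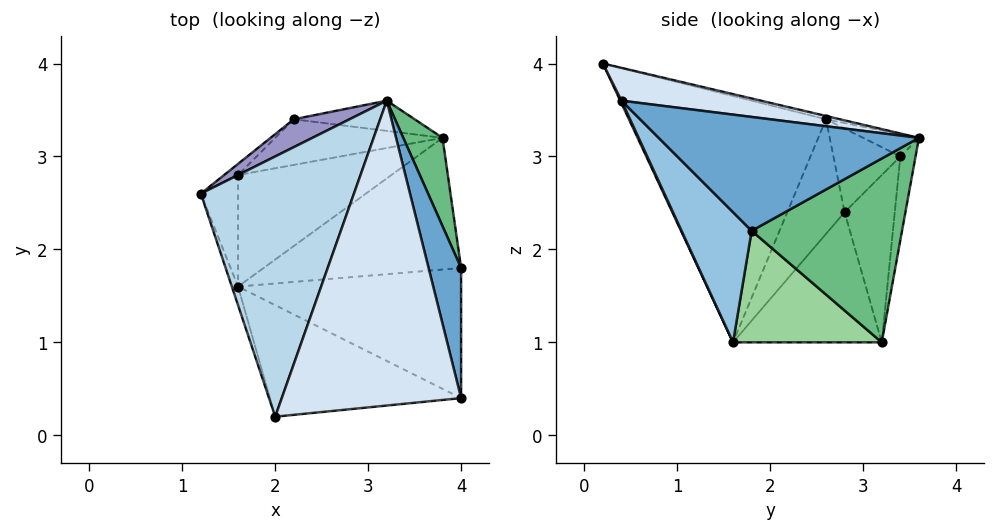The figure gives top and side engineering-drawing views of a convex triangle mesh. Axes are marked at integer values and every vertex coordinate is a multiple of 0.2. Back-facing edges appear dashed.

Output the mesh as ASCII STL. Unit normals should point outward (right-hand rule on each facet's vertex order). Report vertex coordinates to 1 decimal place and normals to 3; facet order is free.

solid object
 facet normal 0.927 0.265 0.265
  outer loop
   vertex 4.0 1.8 2.2
   vertex 3.2 3.6 3.2
   vertex 4.0 0.4 3.6
  endloop
 endfacet
 facet normal 0.381 -0.654 -0.654
  outer loop
   vertex 4.0 1.8 2.2
   vertex 4.0 0.4 3.6
   vertex 1.6 1.6 1.0
  endloop
 endfacet
 facet normal -0.021 0.236 0.972
  outer loop
   vertex 2.0 0.2 4.0
   vertex 3.2 3.6 3.2
   vertex 1.2 2.6 3.4
  endloop
 endfacet
 facet normal 0.177 0.166 0.970
  outer loop
   vertex 2.0 0.2 4.0
   vertex 4.0 0.4 3.6
   vertex 3.2 3.6 3.2
  endloop
 endfacet
 facet normal -0.947 -0.321 -0.024
  outer loop
   vertex 2.0 0.2 4.0
   vertex 1.2 2.6 3.4
   vertex 1.6 1.6 1.0
  endloop
 endfacet
 facet normal 0.006 -0.906 -0.424
  outer loop
   vertex 2.0 0.2 4.0
   vertex 1.6 1.6 1.0
   vertex 4.0 0.4 3.6
  endloop
 endfacet
 facet normal -0.895 0.339 -0.290
  outer loop
   vertex 1.6 2.8 2.4
   vertex 1.6 1.6 1.0
   vertex 1.2 2.6 3.4
  endloop
 endfacet
 facet normal -0.483 0.665 -0.570
  outer loop
   vertex 3.8 3.2 1.0
   vertex 1.6 1.6 1.0
   vertex 1.6 2.8 2.4
  endloop
 endfacet
 facet normal 0.932 0.304 0.199
  outer loop
   vertex 3.8 3.2 1.0
   vertex 3.2 3.6 3.2
   vertex 4.0 1.8 2.2
  endloop
 endfacet
 facet normal 0.407 -0.560 -0.721
  outer loop
   vertex 3.8 3.2 1.0
   vertex 4.0 1.8 2.2
   vertex 1.6 1.6 1.0
  endloop
 endfacet
 facet normal -0.150 0.965 -0.216
  outer loop
   vertex 2.2 3.4 3.0
   vertex 3.2 3.6 3.2
   vertex 3.8 3.2 1.0
  endloop
 endfacet
 facet normal -0.408 0.816 -0.408
  outer loop
   vertex 2.2 3.4 3.0
   vertex 3.8 3.2 1.0
   vertex 1.6 2.8 2.4
  endloop
 endfacet
 facet normal -0.272 0.680 0.680
  outer loop
   vertex 2.2 3.4 3.0
   vertex 1.2 2.6 3.4
   vertex 3.2 3.6 3.2
  endloop
 endfacet
 facet normal -0.647 0.755 -0.108
  outer loop
   vertex 2.2 3.4 3.0
   vertex 1.6 2.8 2.4
   vertex 1.2 2.6 3.4
  endloop
 endfacet
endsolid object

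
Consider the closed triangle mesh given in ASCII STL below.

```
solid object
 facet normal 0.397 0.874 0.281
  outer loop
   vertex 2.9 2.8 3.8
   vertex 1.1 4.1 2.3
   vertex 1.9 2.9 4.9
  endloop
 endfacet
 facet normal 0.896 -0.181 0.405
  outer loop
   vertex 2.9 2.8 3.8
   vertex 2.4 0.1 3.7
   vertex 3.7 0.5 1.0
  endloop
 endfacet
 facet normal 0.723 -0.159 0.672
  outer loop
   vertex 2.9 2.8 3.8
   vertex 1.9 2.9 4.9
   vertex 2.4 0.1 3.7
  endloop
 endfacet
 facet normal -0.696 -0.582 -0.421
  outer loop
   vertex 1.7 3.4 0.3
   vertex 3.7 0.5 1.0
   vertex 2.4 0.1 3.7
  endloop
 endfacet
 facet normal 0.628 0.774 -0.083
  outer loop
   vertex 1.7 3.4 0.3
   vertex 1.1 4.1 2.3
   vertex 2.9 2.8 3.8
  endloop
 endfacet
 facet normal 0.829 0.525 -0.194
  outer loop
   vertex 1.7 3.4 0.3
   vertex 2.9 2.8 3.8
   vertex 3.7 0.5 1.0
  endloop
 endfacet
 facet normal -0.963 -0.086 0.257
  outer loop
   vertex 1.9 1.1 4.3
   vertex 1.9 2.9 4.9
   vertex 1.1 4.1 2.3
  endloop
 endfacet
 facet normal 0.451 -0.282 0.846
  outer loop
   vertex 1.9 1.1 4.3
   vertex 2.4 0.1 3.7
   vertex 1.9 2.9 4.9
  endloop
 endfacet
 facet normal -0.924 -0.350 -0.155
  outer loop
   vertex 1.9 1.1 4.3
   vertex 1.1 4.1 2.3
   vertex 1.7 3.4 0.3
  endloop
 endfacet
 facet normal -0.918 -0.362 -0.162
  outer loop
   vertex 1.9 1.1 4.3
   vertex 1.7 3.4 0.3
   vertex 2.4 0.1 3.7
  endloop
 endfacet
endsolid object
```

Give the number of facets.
10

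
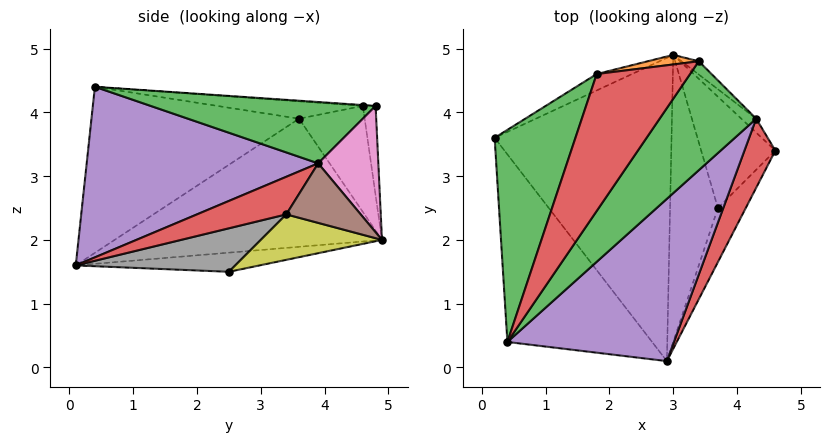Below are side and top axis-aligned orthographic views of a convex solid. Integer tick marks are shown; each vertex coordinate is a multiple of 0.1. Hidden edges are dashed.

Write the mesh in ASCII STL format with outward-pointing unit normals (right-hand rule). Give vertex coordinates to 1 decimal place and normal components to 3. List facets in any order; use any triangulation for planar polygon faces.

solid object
 facet normal -0.746 -0.148 -0.650
  outer loop
   vertex 0.4 0.4 4.4
   vertex 0.2 3.6 3.9
   vertex 2.9 0.1 1.6
  endloop
 endfacet
 facet normal -0.585 0.079 -0.807
  outer loop
   vertex 3.0 4.9 2.0
   vertex 2.9 0.1 1.6
   vertex 0.2 3.6 3.9
  endloop
 endfacet
 facet normal 0.512 -0.294 0.807
  outer loop
   vertex 4.3 3.9 3.2
   vertex 3.4 4.8 4.1
   vertex 0.4 0.4 4.4
  endloop
 endfacet
 facet normal 0.677 -0.483 0.556
  outer loop
   vertex 4.3 3.9 3.2
   vertex 2.9 0.1 1.6
   vertex 4.6 3.4 2.4
  endloop
 endfacet
 facet normal 0.625 -0.487 0.610
  outer loop
   vertex 4.3 3.9 3.2
   vertex 0.4 0.4 4.4
   vertex 2.9 0.1 1.6
  endloop
 endfacet
 facet normal 0.696 0.696 -0.174
  outer loop
   vertex 4.3 3.9 3.2
   vertex 4.6 3.4 2.4
   vertex 3.0 4.9 2.0
  endloop
 endfacet
 facet normal 0.658 0.748 -0.090
  outer loop
   vertex 4.3 3.9 3.2
   vertex 3.0 4.9 2.0
   vertex 3.4 4.8 4.1
  endloop
 endfacet
 facet normal 0.806 -0.290 -0.516
  outer loop
   vertex 3.7 2.5 1.5
   vertex 4.6 3.4 2.4
   vertex 2.9 0.1 1.6
  endloop
 endfacet
 facet normal 0.496 0.313 -0.810
  outer loop
   vertex 3.7 2.5 1.5
   vertex 3.0 4.9 2.0
   vertex 4.6 3.4 2.4
  endloop
 endfacet
 facet normal -0.370 0.085 -0.925
  outer loop
   vertex 3.7 2.5 1.5
   vertex 2.9 0.1 1.6
   vertex 3.0 4.9 2.0
  endloop
 endfacet
 facet normal -0.507 0.845 -0.169
  outer loop
   vertex 1.8 4.6 4.1
   vertex 3.0 4.9 2.0
   vertex 0.2 3.6 3.9
  endloop
 endfacet
 facet normal -0.124 0.990 0.071
  outer loop
   vertex 1.8 4.6 4.1
   vertex 3.4 4.8 4.1
   vertex 3.0 4.9 2.0
  endloop
 endfacet
 facet normal -0.208 0.138 0.968
  outer loop
   vertex 1.8 4.6 4.1
   vertex 0.2 3.6 3.9
   vertex 0.4 0.4 4.4
  endloop
 endfacet
 facet normal -0.009 0.074 0.997
  outer loop
   vertex 1.8 4.6 4.1
   vertex 0.4 0.4 4.4
   vertex 3.4 4.8 4.1
  endloop
 endfacet
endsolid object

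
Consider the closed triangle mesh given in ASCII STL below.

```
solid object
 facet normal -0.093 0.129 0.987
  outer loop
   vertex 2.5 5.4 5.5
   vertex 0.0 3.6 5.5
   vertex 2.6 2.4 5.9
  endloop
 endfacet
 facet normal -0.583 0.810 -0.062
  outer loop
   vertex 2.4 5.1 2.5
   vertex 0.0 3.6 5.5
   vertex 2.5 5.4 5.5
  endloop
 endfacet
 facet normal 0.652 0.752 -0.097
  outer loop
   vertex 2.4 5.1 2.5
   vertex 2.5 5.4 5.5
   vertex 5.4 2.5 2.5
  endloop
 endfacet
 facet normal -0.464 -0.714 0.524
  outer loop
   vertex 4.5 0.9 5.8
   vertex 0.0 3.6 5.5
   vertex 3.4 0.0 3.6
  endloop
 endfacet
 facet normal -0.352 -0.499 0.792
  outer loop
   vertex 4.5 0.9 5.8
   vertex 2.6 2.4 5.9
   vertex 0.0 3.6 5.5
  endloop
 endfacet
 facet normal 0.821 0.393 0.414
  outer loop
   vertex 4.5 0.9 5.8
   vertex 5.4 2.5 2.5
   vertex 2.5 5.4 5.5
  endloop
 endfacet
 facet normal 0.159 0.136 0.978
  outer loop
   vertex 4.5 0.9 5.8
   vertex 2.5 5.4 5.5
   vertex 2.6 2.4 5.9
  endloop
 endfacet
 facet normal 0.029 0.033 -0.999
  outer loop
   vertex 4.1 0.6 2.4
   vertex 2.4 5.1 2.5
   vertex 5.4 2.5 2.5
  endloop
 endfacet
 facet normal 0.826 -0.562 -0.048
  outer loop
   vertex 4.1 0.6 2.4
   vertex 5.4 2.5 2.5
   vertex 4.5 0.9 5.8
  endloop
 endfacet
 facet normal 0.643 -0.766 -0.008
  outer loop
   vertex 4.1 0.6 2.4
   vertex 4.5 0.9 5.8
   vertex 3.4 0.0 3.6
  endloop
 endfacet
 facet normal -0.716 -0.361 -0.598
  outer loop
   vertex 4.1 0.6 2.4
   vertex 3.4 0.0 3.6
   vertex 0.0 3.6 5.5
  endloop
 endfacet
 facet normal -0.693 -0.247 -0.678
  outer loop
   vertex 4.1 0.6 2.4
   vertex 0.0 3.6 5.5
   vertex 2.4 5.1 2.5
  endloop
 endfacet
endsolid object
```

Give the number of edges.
18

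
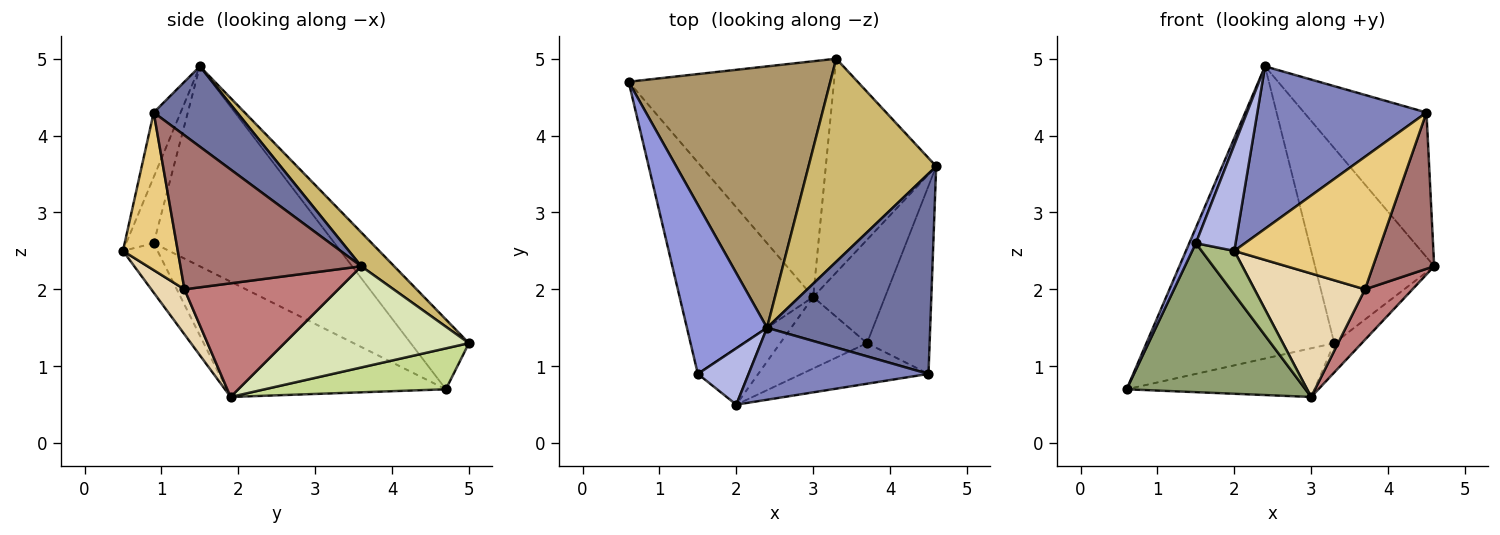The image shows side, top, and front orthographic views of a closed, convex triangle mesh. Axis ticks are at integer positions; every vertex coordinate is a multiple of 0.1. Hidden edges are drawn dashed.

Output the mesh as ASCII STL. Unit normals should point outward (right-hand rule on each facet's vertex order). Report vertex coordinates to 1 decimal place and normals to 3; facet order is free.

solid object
 facet normal 0.371 0.544 0.753
  outer loop
   vertex 4.5 0.9 4.3
   vertex 4.6 3.6 2.3
   vertex 2.4 1.5 4.9
  endloop
 endfacet
 facet normal -0.144 -0.905 0.401
  outer loop
   vertex 4.5 0.9 4.3
   vertex 2.4 1.5 4.9
   vertex 2.0 0.5 2.5
  endloop
 endfacet
 facet normal -0.928 -0.034 0.372
  outer loop
   vertex 1.5 0.9 2.6
   vertex 2.4 1.5 4.9
   vertex 0.6 4.7 0.7
  endloop
 endfacet
 facet normal -0.522 -0.753 0.401
  outer loop
   vertex 1.5 0.9 2.6
   vertex 2.0 0.5 2.5
   vertex 2.4 1.5 4.9
  endloop
 endfacet
 facet normal -0.577 -0.471 -0.668
  outer loop
   vertex 1.5 0.9 2.6
   vertex 0.6 4.7 0.7
   vertex 3.0 1.9 0.6
  endloop
 endfacet
 facet normal -0.543 -0.513 -0.664
  outer loop
   vertex 1.5 0.9 2.6
   vertex 3.0 1.9 0.6
   vertex 2.0 0.5 2.5
  endloop
 endfacet
 facet normal 0.192 0.199 -0.961
  outer loop
   vertex 3.3 5.0 1.3
   vertex 3.0 1.9 0.6
   vertex 0.6 4.7 0.7
  endloop
 endfacet
 facet normal 0.672 0.101 -0.733
  outer loop
   vertex 3.3 5.0 1.3
   vertex 4.6 3.6 2.3
   vertex 3.0 1.9 0.6
  endloop
 endfacet
 facet normal -0.225 0.726 0.650
  outer loop
   vertex 3.3 5.0 1.3
   vertex 0.6 4.7 0.7
   vertex 2.4 1.5 4.9
  endloop
 endfacet
 facet normal 0.188 0.680 0.708
  outer loop
   vertex 3.3 5.0 1.3
   vertex 2.4 1.5 4.9
   vertex 4.6 3.6 2.3
  endloop
 endfacet
 facet normal 0.342 -0.899 -0.275
  outer loop
   vertex 3.7 1.3 2.0
   vertex 4.5 0.9 4.3
   vertex 2.0 0.5 2.5
  endloop
 endfacet
 facet normal 0.252 -0.838 -0.485
  outer loop
   vertex 3.7 1.3 2.0
   vertex 2.0 0.5 2.5
   vertex 3.0 1.9 0.6
  endloop
 endfacet
 facet normal 0.884 -0.299 -0.359
  outer loop
   vertex 3.7 1.3 2.0
   vertex 4.6 3.6 2.3
   vertex 4.5 0.9 4.3
  endloop
 endfacet
 facet normal 0.818 -0.253 -0.517
  outer loop
   vertex 3.7 1.3 2.0
   vertex 3.0 1.9 0.6
   vertex 4.6 3.6 2.3
  endloop
 endfacet
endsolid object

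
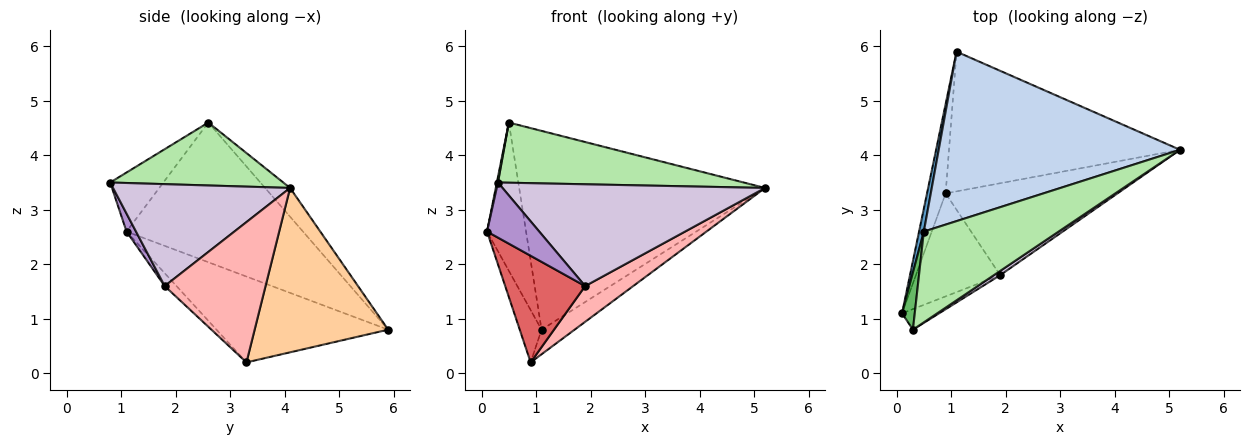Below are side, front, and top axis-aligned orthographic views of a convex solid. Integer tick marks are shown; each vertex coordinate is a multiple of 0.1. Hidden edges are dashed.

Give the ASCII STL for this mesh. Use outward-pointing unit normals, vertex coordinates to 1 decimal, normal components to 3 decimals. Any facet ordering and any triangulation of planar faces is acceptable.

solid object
 facet normal -0.976 0.216 0.033
  outer loop
   vertex 0.5 2.6 4.6
   vertex 1.1 5.9 0.8
   vertex 0.1 1.1 2.6
  endloop
 endfacet
 facet normal -0.077 0.759 0.647
  outer loop
   vertex 0.5 2.6 4.6
   vertex 5.2 4.1 3.4
   vertex 1.1 5.9 0.8
  endloop
 endfacet
 facet normal -0.970 0.123 -0.210
  outer loop
   vertex 0.9 3.3 0.2
   vertex 0.1 1.1 2.6
   vertex 1.1 5.9 0.8
  endloop
 endfacet
 facet normal 0.574 0.142 -0.807
  outer loop
   vertex 0.9 3.3 0.2
   vertex 1.1 5.9 0.8
   vertex 5.2 4.1 3.4
  endloop
 endfacet
 facet normal -0.977 -0.020 0.211
  outer loop
   vertex 0.3 0.8 3.5
   vertex 0.5 2.6 4.6
   vertex 0.1 1.1 2.6
  endloop
 endfacet
 facet normal 0.363 -0.515 0.777
  outer loop
   vertex 0.3 0.8 3.5
   vertex 5.2 4.1 3.4
   vertex 0.5 2.6 4.6
  endloop
 endfacet
 facet normal -0.106 -0.715 -0.691
  outer loop
   vertex 1.9 1.8 1.6
   vertex 0.1 1.1 2.6
   vertex 0.9 3.3 0.2
  endloop
 endfacet
 facet normal 0.606 -0.288 -0.742
  outer loop
   vertex 1.9 1.8 1.6
   vertex 0.9 3.3 0.2
   vertex 5.2 4.1 3.4
  endloop
 endfacet
 facet normal 0.167 -0.924 -0.345
  outer loop
   vertex 1.9 1.8 1.6
   vertex 0.3 0.8 3.5
   vertex 0.1 1.1 2.6
  endloop
 endfacet
 facet normal 0.559 -0.829 0.034
  outer loop
   vertex 1.9 1.8 1.6
   vertex 5.2 4.1 3.4
   vertex 0.3 0.8 3.5
  endloop
 endfacet
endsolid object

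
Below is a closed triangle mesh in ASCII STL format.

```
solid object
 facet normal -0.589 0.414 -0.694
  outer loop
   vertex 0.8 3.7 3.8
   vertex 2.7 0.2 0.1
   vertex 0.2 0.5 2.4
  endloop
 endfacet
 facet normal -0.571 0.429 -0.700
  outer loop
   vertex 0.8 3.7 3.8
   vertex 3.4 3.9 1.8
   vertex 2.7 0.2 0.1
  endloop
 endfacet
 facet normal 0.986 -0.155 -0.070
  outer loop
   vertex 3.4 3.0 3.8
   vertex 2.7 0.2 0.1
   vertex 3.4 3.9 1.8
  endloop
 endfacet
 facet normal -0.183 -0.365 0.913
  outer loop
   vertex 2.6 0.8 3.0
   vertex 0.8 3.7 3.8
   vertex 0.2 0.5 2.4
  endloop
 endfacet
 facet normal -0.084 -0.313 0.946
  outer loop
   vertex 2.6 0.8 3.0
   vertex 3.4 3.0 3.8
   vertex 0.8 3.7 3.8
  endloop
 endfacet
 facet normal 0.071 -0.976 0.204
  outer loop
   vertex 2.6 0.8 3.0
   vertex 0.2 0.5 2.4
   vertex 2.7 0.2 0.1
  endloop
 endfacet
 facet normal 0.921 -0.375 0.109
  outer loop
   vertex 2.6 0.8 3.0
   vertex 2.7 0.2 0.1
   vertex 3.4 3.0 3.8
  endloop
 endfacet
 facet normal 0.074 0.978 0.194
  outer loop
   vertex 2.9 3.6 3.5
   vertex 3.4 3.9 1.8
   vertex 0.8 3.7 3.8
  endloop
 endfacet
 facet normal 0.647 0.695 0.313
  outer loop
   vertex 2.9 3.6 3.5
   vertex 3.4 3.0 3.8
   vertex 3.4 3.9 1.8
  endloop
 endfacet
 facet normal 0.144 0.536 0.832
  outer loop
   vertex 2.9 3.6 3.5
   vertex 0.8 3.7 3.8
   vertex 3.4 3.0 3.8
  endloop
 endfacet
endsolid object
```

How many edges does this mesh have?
15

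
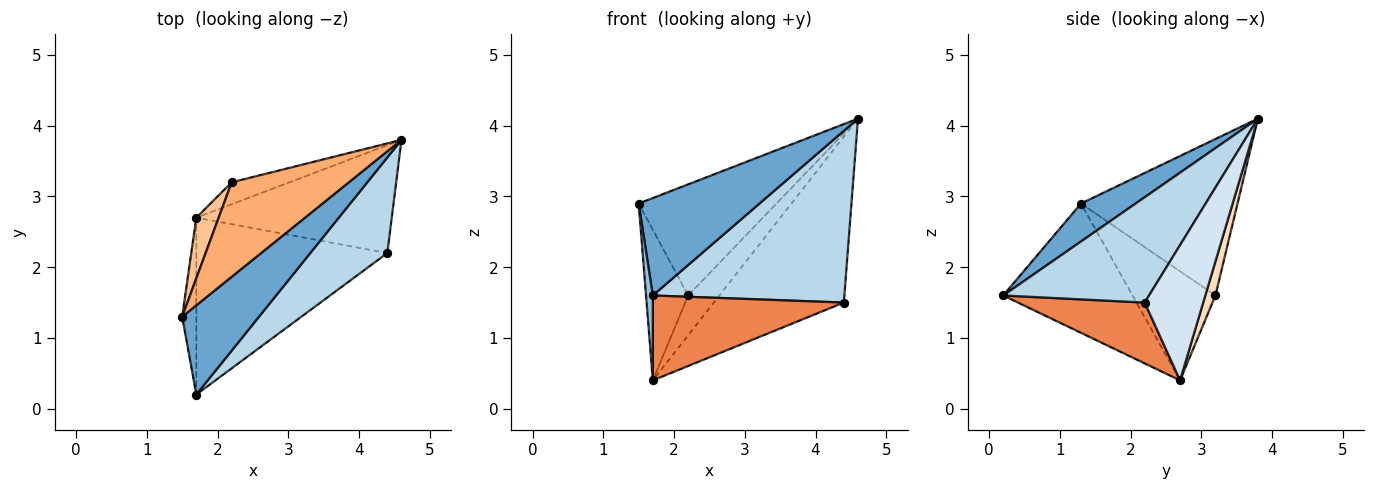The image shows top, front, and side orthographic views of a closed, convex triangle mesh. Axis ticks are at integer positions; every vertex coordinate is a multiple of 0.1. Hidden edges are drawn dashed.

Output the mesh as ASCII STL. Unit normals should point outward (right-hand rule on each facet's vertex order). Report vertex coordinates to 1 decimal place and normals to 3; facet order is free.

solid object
 facet normal 0.316 -0.700 0.641
  outer loop
   vertex 1.7 0.2 1.6
   vertex 4.6 3.8 4.1
   vertex 1.5 1.3 2.9
  endloop
 endfacet
 facet normal -0.993 -0.052 -0.109
  outer loop
   vertex 1.7 2.7 0.4
   vertex 1.7 0.2 1.6
   vertex 1.5 1.3 2.9
  endloop
 endfacet
 facet normal 0.554 -0.727 0.405
  outer loop
   vertex 4.4 2.2 1.5
   vertex 4.6 3.8 4.1
   vertex 1.7 0.2 1.6
  endloop
 endfacet
 facet normal 0.353 0.784 -0.510
  outer loop
   vertex 4.4 2.2 1.5
   vertex 1.7 2.7 0.4
   vertex 4.6 3.8 4.1
  endloop
 endfacet
 facet normal 0.276 -0.416 -0.867
  outer loop
   vertex 4.4 2.2 1.5
   vertex 1.7 0.2 1.6
   vertex 1.7 2.7 0.4
  endloop
 endfacet
 facet normal -0.654 0.576 0.490
  outer loop
   vertex 2.2 3.2 1.6
   vertex 1.5 1.3 2.9
   vertex 4.6 3.8 4.1
  endloop
 endfacet
 facet normal -0.877 0.446 0.180
  outer loop
   vertex 2.2 3.2 1.6
   vertex 1.7 2.7 0.4
   vertex 1.5 1.3 2.9
  endloop
 endfacet
 facet normal 0.274 0.842 -0.465
  outer loop
   vertex 2.2 3.2 1.6
   vertex 4.6 3.8 4.1
   vertex 1.7 2.7 0.4
  endloop
 endfacet
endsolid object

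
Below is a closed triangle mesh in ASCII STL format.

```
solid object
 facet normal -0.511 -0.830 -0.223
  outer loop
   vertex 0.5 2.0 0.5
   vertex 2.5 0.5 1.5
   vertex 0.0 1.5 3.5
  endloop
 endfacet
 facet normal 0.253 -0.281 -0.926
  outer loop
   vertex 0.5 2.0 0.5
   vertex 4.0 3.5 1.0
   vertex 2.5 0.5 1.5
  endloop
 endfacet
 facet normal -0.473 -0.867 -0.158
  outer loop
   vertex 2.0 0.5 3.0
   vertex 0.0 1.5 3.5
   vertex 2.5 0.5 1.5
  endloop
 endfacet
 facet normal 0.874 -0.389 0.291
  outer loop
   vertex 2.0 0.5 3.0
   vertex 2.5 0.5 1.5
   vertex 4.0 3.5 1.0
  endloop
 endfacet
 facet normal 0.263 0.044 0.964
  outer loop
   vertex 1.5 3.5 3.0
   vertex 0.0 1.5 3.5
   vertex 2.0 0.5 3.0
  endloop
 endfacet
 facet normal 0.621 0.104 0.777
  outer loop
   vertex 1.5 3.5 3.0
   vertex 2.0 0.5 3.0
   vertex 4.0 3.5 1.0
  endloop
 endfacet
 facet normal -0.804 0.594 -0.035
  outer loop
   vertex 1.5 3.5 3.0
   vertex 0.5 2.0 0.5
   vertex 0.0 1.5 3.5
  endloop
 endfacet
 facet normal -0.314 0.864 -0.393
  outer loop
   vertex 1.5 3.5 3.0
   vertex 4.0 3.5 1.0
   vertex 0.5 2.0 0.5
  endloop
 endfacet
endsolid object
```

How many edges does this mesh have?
12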